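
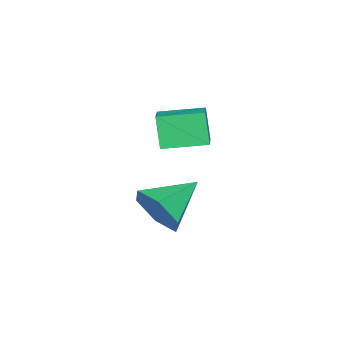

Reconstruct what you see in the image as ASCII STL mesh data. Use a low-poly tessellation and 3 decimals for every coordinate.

solid 
facet normal 0.887 -0.262 -0.380
outer loop
vertex -1.289 -2.221 -1.929
vertex -1.736 -2.583 -2.723
vertex -1.451 -1.645 -2.705
endloop
endfacet
facet normal -0.011 0.802 0.597
outer loop
vertex -1.289 -2.221 -1.929
vertex -1.451 -1.645 -2.705
vertex -3.244 -2.137 -2.077
endloop
endfacet
facet normal 0.887 -0.262 -0.380
outer loop
vertex -1.451 -1.645 -2.705
vertex -1.736 -2.583 -2.723
vertex -1.898 -2.007 -3.499
endloop
endfacet
facet normal -0.332 0.915 -0.230
outer loop
vertex -1.451 -1.645 -2.705
vertex -1.898 -2.007 -3.499
vertex -3.244 -2.137 -2.077
endloop
endfacet
facet normal 0.887 -0.263 -0.380
outer loop
vertex -1.898 -2.007 -3.499
vertex -1.736 -2.583 -2.723
vertex -2.183 -2.945 -3.516
endloop
endfacet
facet normal -0.717 0.230 -0.658
outer loop
vertex -1.898 -2.007 -3.499
vertex -2.183 -2.945 -3.516
vertex -3.244 -2.137 -2.077
endloop
endfacet
facet normal 0.887 -0.263 -0.380
outer loop
vertex -2.183 -2.945 -3.516
vertex -1.736 -2.583 -2.723
vertex -2.021 -3.521 -2.74
endloop
endfacet
facet normal -0.782 -0.567 -0.258
outer loop
vertex -2.183 -2.945 -3.516
vertex -2.021 -3.521 -2.74
vertex -3.244 -2.137 -2.077
endloop
endfacet
facet normal 0.887 -0.263 -0.380
outer loop
vertex -2.021 -3.521 -2.74
vertex -1.736 -2.583 -2.723
vertex -1.574 -3.159 -1.946
endloop
endfacet
facet normal -0.461 -0.680 0.570
outer loop
vertex -2.021 -3.521 -2.74
vertex -1.574 -3.159 -1.946
vertex -3.244 -2.137 -2.077
endloop
endfacet
facet normal 0.887 -0.263 -0.380
outer loop
vertex -1.574 -3.159 -1.946
vertex -1.736 -2.583 -2.723
vertex -1.289 -2.221 -1.929
endloop
endfacet
facet normal -0.075 0.005 0.997
outer loop
vertex -1.574 -3.159 -1.946
vertex -1.289 -2.221 -1.929
vertex -3.244 -2.137 -2.077
endloop
endfacet
facet normal -0.563 0.818 0.118
outer loop
vertex -3.504 -2.039 1.045
vertex -2.652 -1.506 1.413
vertex -3.238 -1.696 -0.064
endloop
endfacet
facet normal -0.796 -0.498 -0.345
outer loop
vertex -2.428 -2.874 -0.233
vertex -3.504 -2.039 1.045
vertex -3.238 -1.696 -0.064
endloop
endfacet
facet normal -0.563 0.818 0.118
outer loop
vertex -3.238 -1.696 -0.064
vertex -2.652 -1.506 1.413
vertex -2.387 -1.163 0.305
endloop
endfacet
facet normal 0.224 0.287 -0.931
outer loop
vertex -2.387 -1.163 0.305
vertex -2.428 -2.874 -0.233
vertex -3.238 -1.696 -0.064
endloop
endfacet
facet normal -0.223 -0.287 0.932
outer loop
vertex -3.504 -2.039 1.045
vertex -1.842 -2.684 1.244
vertex -2.652 -1.506 1.413
endloop
endfacet
facet normal -0.796 -0.498 -0.345
outer loop
vertex -2.693 -3.217 0.875
vertex -3.504 -2.039 1.045
vertex -2.428 -2.874 -0.233
endloop
endfacet
facet normal -0.223 -0.288 0.931
outer loop
vertex -2.693 -3.217 0.875
vertex -1.842 -2.684 1.244
vertex -3.504 -2.039 1.045
endloop
endfacet
facet normal 0.796 0.498 0.344
outer loop
vertex -2.652 -1.506 1.413
vertex -1.842 -2.684 1.244
vertex -2.387 -1.163 0.305
endloop
endfacet
facet normal 0.222 0.288 -0.932
outer loop
vertex -1.576 -2.341 0.135
vertex -2.428 -2.874 -0.233
vertex -2.387 -1.163 0.305
endloop
endfacet
facet normal 0.796 0.498 0.345
outer loop
vertex -2.387 -1.163 0.305
vertex -1.842 -2.684 1.244
vertex -1.576 -2.341 0.135
endloop
endfacet
facet normal 0.563 -0.818 -0.119
outer loop
vertex -1.576 -2.341 0.135
vertex -2.693 -3.217 0.875
vertex -2.428 -2.874 -0.233
endloop
endfacet
facet normal 0.563 -0.818 -0.118
outer loop
vertex -1.842 -2.684 1.244
vertex -2.693 -3.217 0.875
vertex -1.576 -2.341 0.135
endloop
endfacet

endsolid


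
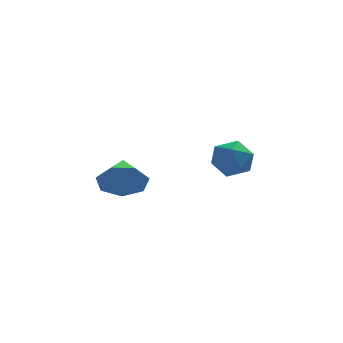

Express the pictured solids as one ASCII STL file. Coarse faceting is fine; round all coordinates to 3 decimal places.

solid 
facet normal -0.088 -0.931 -0.355
outer loop
vertex -1.437 -0.967 3.072
vertex -1.825 -0.646 2.326
vertex -0.951 -0.79 2.486
endloop
endfacet
facet normal 0.702 0.263 0.662
outer loop
vertex -1.437 -0.967 3.072
vertex -0.951 -0.79 2.486
vertex -1.715 0.526 2.774
endloop
endfacet
facet normal -0.088 -0.931 -0.355
outer loop
vertex -0.951 -0.79 2.486
vertex -1.825 -0.646 2.326
vertex -1.125 -0.504 1.78
endloop
endfacet
facet normal 0.864 0.504 -0.009
outer loop
vertex -0.951 -0.79 2.486
vertex -1.125 -0.504 1.78
vertex -1.715 0.526 2.774
endloop
endfacet
facet normal -0.087 -0.931 -0.354
outer loop
vertex -1.125 -0.504 1.78
vertex -1.825 -0.646 2.326
vertex -1.825 -0.326 1.485
endloop
endfacet
facet normal 0.411 0.744 -0.527
outer loop
vertex -1.125 -0.504 1.78
vertex -1.825 -0.326 1.485
vertex -1.715 0.526 2.774
endloop
endfacet
facet normal -0.088 -0.931 -0.354
outer loop
vertex -1.825 -0.326 1.485
vertex -1.825 -0.646 2.326
vertex -2.526 -0.389 1.824
endloop
endfacet
facet normal -0.316 0.804 -0.504
outer loop
vertex -1.825 -0.326 1.485
vertex -2.526 -0.389 1.824
vertex -1.715 0.526 2.774
endloop
endfacet
facet normal -0.088 -0.931 -0.354
outer loop
vertex -2.526 -0.389 1.824
vertex -1.825 -0.646 2.326
vertex -2.7 -0.645 2.541
endloop
endfacet
facet normal -0.769 0.638 0.041
outer loop
vertex -2.526 -0.389 1.824
vertex -2.7 -0.645 2.541
vertex -1.715 0.526 2.774
endloop
endfacet
facet normal -0.088 -0.931 -0.355
outer loop
vertex -2.7 -0.645 2.541
vertex -1.825 -0.646 2.326
vertex -2.215 -0.903 3.096
endloop
endfacet
facet normal -0.607 0.371 0.703
outer loop
vertex -2.7 -0.645 2.541
vertex -2.215 -0.903 3.096
vertex -1.715 0.526 2.774
endloop
endfacet
facet normal -0.088 -0.931 -0.355
outer loop
vertex -2.215 -0.903 3.096
vertex -1.825 -0.646 2.326
vertex -1.437 -0.967 3.072
endloop
endfacet
facet normal 0.047 0.204 0.978
outer loop
vertex -2.215 -0.903 3.096
vertex -1.437 -0.967 3.072
vertex -1.715 0.526 2.774
endloop
endfacet
facet normal -0.213 0.017 0.977
outer loop
vertex 1.702 3.165 2.101
vertex 2.231 2.483 2.228
vertex 2.546 3.295 2.283
endloop
endfacet
facet normal -0.254 0.671 0.697
outer loop
vertex 1.702 3.165 2.101
vertex 2.546 3.295 2.283
vertex 2.151 3.779 1.673
endloop
endfacet
facet normal -0.735 0.656 0.169
outer loop
vertex 1.702 3.165 2.101
vertex 2.151 3.779 1.673
vertex 1.593 3.265 1.241
endloop
endfacet
facet normal -0.992 -0.007 0.125
outer loop
vertex 1.702 3.165 2.101
vertex 1.593 3.265 1.241
vertex 1.642 2.464 1.585
endloop
endfacet
facet normal -0.669 -0.403 0.625
outer loop
vertex 1.702 3.165 2.101
vertex 1.642 2.464 1.585
vertex 2.231 2.483 2.228
endloop
endfacet
facet normal 0.381 0.828 0.410
outer loop
vertex 2.151 3.779 1.673
vertex 2.546 3.295 2.283
vertex 2.958 3.476 1.535
endloop
endfacet
facet normal 0.446 -0.232 0.864
outer loop
vertex 2.546 3.295 2.283
vertex 2.231 2.483 2.228
vertex 3.007 2.675 1.879
endloop
endfacet
facet normal -0.292 -0.910 0.294
outer loop
vertex 2.231 2.483 2.228
vertex 1.642 2.464 1.585
vertex 2.449 2.161 1.447
endloop
endfacet
facet normal -0.814 -0.270 -0.514
outer loop
vertex 1.642 2.464 1.585
vertex 1.593 3.265 1.241
vertex 2.054 2.645 0.837
endloop
endfacet
facet normal -0.398 0.804 -0.442
outer loop
vertex 1.593 3.265 1.241
vertex 2.151 3.779 1.673
vertex 2.369 3.457 0.892
endloop
endfacet
facet normal 0.992 0.007 -0.125
outer loop
vertex 2.898 2.775 1.019
vertex 2.958 3.476 1.535
vertex 3.007 2.675 1.879
endloop
endfacet
facet normal 0.735 -0.656 -0.169
outer loop
vertex 2.898 2.775 1.019
vertex 3.007 2.675 1.879
vertex 2.449 2.161 1.447
endloop
endfacet
facet normal 0.254 -0.671 -0.697
outer loop
vertex 2.898 2.775 1.019
vertex 2.449 2.161 1.447
vertex 2.054 2.645 0.837
endloop
endfacet
facet normal 0.213 -0.017 -0.977
outer loop
vertex 2.898 2.775 1.019
vertex 2.054 2.645 0.837
vertex 2.369 3.457 0.892
endloop
endfacet
facet normal 0.669 0.403 -0.625
outer loop
vertex 2.898 2.775 1.019
vertex 2.369 3.457 0.892
vertex 2.958 3.476 1.535
endloop
endfacet
facet normal 0.814 0.270 0.514
outer loop
vertex 3.007 2.675 1.879
vertex 2.958 3.476 1.535
vertex 2.546 3.295 2.283
endloop
endfacet
facet normal 0.398 -0.804 0.442
outer loop
vertex 2.449 2.161 1.447
vertex 3.007 2.675 1.879
vertex 2.231 2.483 2.228
endloop
endfacet
facet normal -0.381 -0.828 -0.410
outer loop
vertex 2.054 2.645 0.837
vertex 2.449 2.161 1.447
vertex 1.642 2.464 1.585
endloop
endfacet
facet normal -0.446 0.232 -0.864
outer loop
vertex 2.369 3.457 0.892
vertex 2.054 2.645 0.837
vertex 1.593 3.265 1.241
endloop
endfacet
facet normal 0.292 0.910 -0.294
outer loop
vertex 2.958 3.476 1.535
vertex 2.369 3.457 0.892
vertex 2.151 3.779 1.673
endloop
endfacet

endsolid


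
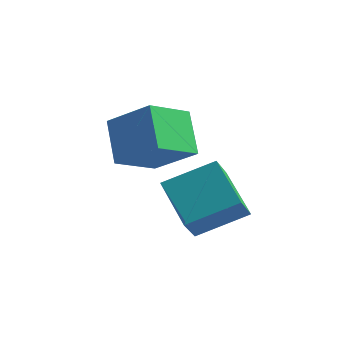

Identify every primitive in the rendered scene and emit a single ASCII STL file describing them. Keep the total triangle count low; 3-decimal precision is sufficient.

solid 
facet normal -0.489 0.545 0.681
outer loop
vertex 0.535 0.408 3.802
vertex 1.149 2.102 2.887
vertex -1.198 0.377 2.581
endloop
endfacet
facet normal -0.304 -0.838 0.453
outer loop
vertex -0.229 -0.702 1.233
vertex 0.535 0.408 3.802
vertex -1.198 0.377 2.581
endloop
endfacet
facet normal -0.489 0.545 0.681
outer loop
vertex -1.198 0.377 2.581
vertex 1.149 2.102 2.887
vertex -0.584 2.071 1.667
endloop
endfacet
facet normal -0.817 -0.014 -0.576
outer loop
vertex -0.584 2.071 1.667
vertex -0.229 -0.702 1.233
vertex -1.198 0.377 2.581
endloop
endfacet
facet normal 0.817 0.015 0.576
outer loop
vertex 0.535 0.408 3.802
vertex 2.118 1.023 1.539
vertex 1.149 2.102 2.887
endloop
endfacet
facet normal -0.304 -0.838 0.453
outer loop
vertex 1.504 -0.671 2.453
vertex 0.535 0.408 3.802
vertex -0.229 -0.702 1.233
endloop
endfacet
facet normal 0.818 0.014 0.576
outer loop
vertex 1.504 -0.671 2.453
vertex 2.118 1.023 1.539
vertex 0.535 0.408 3.802
endloop
endfacet
facet normal 0.304 0.838 -0.453
outer loop
vertex 1.149 2.102 2.887
vertex 2.118 1.023 1.539
vertex -0.584 2.071 1.667
endloop
endfacet
facet normal -0.818 -0.015 -0.576
outer loop
vertex 0.385 0.992 0.318
vertex -0.229 -0.702 1.233
vertex -0.584 2.071 1.667
endloop
endfacet
facet normal 0.304 0.838 -0.452
outer loop
vertex -0.584 2.071 1.667
vertex 2.118 1.023 1.539
vertex 0.385 0.992 0.318
endloop
endfacet
facet normal 0.489 -0.545 -0.681
outer loop
vertex 0.385 0.992 0.318
vertex 1.504 -0.671 2.453
vertex -0.229 -0.702 1.233
endloop
endfacet
facet normal 0.489 -0.545 -0.681
outer loop
vertex 2.118 1.023 1.539
vertex 1.504 -0.671 2.453
vertex 0.385 0.992 0.318
endloop
endfacet
facet normal -0.697 -0.579 -0.423
outer loop
vertex 3.097 -1.669 -0.373
vertex 1.569 -0.639 0.735
vertex 2.952 -0.666 -1.505
endloop
endfacet
facet normal 0.711 -0.479 -0.515
outer loop
vertex 4.451 0.579 -0.595
vertex 3.097 -1.669 -0.373
vertex 2.952 -0.666 -1.505
endloop
endfacet
facet normal -0.697 -0.579 -0.423
outer loop
vertex 2.952 -0.666 -1.505
vertex 1.569 -0.639 0.735
vertex 1.424 0.364 -0.397
endloop
endfacet
facet normal -0.096 0.660 -0.745
outer loop
vertex 1.424 0.364 -0.397
vertex 4.451 0.579 -0.595
vertex 2.952 -0.666 -1.505
endloop
endfacet
facet normal 0.096 -0.660 0.745
outer loop
vertex 3.097 -1.669 -0.373
vertex 3.068 0.606 1.645
vertex 1.569 -0.639 0.735
endloop
endfacet
facet normal 0.711 -0.479 -0.515
outer loop
vertex 4.596 -0.424 0.537
vertex 3.097 -1.669 -0.373
vertex 4.451 0.579 -0.595
endloop
endfacet
facet normal 0.096 -0.660 0.745
outer loop
vertex 4.596 -0.424 0.537
vertex 3.068 0.606 1.645
vertex 3.097 -1.669 -0.373
endloop
endfacet
facet normal -0.711 0.479 0.515
outer loop
vertex 1.569 -0.639 0.735
vertex 3.068 0.606 1.645
vertex 1.424 0.364 -0.397
endloop
endfacet
facet normal -0.096 0.660 -0.745
outer loop
vertex 2.923 1.609 0.513
vertex 4.451 0.579 -0.595
vertex 1.424 0.364 -0.397
endloop
endfacet
facet normal -0.711 0.479 0.515
outer loop
vertex 1.424 0.364 -0.397
vertex 3.068 0.606 1.645
vertex 2.923 1.609 0.513
endloop
endfacet
facet normal 0.697 0.579 0.423
outer loop
vertex 2.923 1.609 0.513
vertex 4.596 -0.424 0.537
vertex 4.451 0.579 -0.595
endloop
endfacet
facet normal 0.697 0.579 0.423
outer loop
vertex 3.068 0.606 1.645
vertex 4.596 -0.424 0.537
vertex 2.923 1.609 0.513
endloop
endfacet

endsolid


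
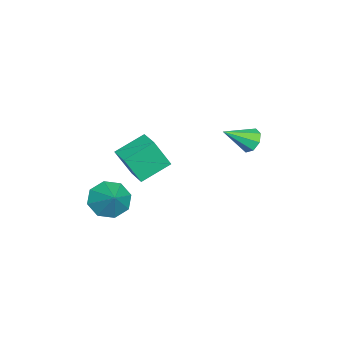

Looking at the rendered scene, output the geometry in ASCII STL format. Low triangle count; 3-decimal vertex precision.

solid 
facet normal -0.683 -0.379 -0.625
outer loop
vertex 2.944 -4.663 -4.258
vertex 2.419 -3.827 -4.191
vertex 3.142 -4.153 -4.783
endloop
endfacet
facet normal 0.944 -0.327 0.038
outer loop
vertex 2.944 -4.663 -4.258
vertex 3.142 -4.153 -4.783
vertex 3.381 -3.293 -3.309
endloop
endfacet
facet normal -0.683 -0.377 -0.626
outer loop
vertex 3.142 -4.153 -4.783
vertex 2.419 -3.827 -4.191
vertex 2.917 -3.452 -4.96
endloop
endfacet
facet normal 0.932 0.227 -0.284
outer loop
vertex 3.142 -4.153 -4.783
vertex 2.917 -3.452 -4.96
vertex 3.381 -3.293 -3.309
endloop
endfacet
facet normal -0.682 -0.378 -0.626
outer loop
vertex 2.917 -3.452 -4.96
vertex 2.419 -3.827 -4.191
vertex 2.4 -2.97 -4.688
endloop
endfacet
facet normal 0.591 0.770 -0.240
outer loop
vertex 2.917 -3.452 -4.96
vertex 2.4 -2.97 -4.688
vertex 3.381 -3.293 -3.309
endloop
endfacet
facet normal -0.682 -0.378 -0.626
outer loop
vertex 2.4 -2.97 -4.688
vertex 2.419 -3.827 -4.191
vertex 1.894 -2.99 -4.124
endloop
endfacet
facet normal 0.121 0.982 0.144
outer loop
vertex 2.4 -2.97 -4.688
vertex 1.894 -2.99 -4.124
vertex 3.381 -3.293 -3.309
endloop
endfacet
facet normal -0.682 -0.378 -0.626
outer loop
vertex 1.894 -2.99 -4.124
vertex 2.419 -3.827 -4.191
vertex 1.695 -3.5 -3.599
endloop
endfacet
facet normal -0.201 0.740 0.642
outer loop
vertex 1.894 -2.99 -4.124
vertex 1.695 -3.5 -3.599
vertex 3.381 -3.293 -3.309
endloop
endfacet
facet normal -0.682 -0.378 -0.626
outer loop
vertex 1.695 -3.5 -3.599
vertex 2.419 -3.827 -4.191
vertex 1.921 -4.201 -3.422
endloop
endfacet
facet normal -0.188 0.183 0.965
outer loop
vertex 1.695 -3.5 -3.599
vertex 1.921 -4.201 -3.422
vertex 3.381 -3.293 -3.309
endloop
endfacet
facet normal -0.683 -0.378 -0.626
outer loop
vertex 1.921 -4.201 -3.422
vertex 2.419 -3.827 -4.191
vertex 2.438 -4.683 -3.695
endloop
endfacet
facet normal 0.152 -0.359 0.921
outer loop
vertex 1.921 -4.201 -3.422
vertex 2.438 -4.683 -3.695
vertex 3.381 -3.293 -3.309
endloop
endfacet
facet normal -0.682 -0.378 -0.626
outer loop
vertex 2.438 -4.683 -3.695
vertex 2.419 -3.827 -4.191
vertex 2.944 -4.663 -4.258
endloop
endfacet
facet normal 0.621 -0.570 0.538
outer loop
vertex 2.438 -4.683 -3.695
vertex 2.944 -4.663 -4.258
vertex 3.381 -3.293 -3.309
endloop
endfacet
facet normal -0.787 -0.601 -0.143
outer loop
vertex 0.819 -4.025 -2.227
vertex -0.141 -2.932 -1.538
vertex 0.556 -3.329 -3.7
endloop
endfacet
facet normal 0.597 -0.679 -0.427
outer loop
vertex 1.421 -2.668 -3.542
vertex 0.819 -4.025 -2.227
vertex 0.556 -3.329 -3.7
endloop
endfacet
facet normal -0.787 -0.600 -0.143
outer loop
vertex 0.556 -3.329 -3.7
vertex -0.141 -2.932 -1.538
vertex -0.404 -2.235 -3.011
endloop
endfacet
facet normal -0.160 0.422 -0.892
outer loop
vertex -0.404 -2.235 -3.011
vertex 1.421 -2.668 -3.542
vertex 0.556 -3.329 -3.7
endloop
endfacet
facet normal 0.160 -0.422 0.892
outer loop
vertex 0.819 -4.025 -2.227
vertex 0.724 -2.271 -1.38
vertex -0.141 -2.932 -1.538
endloop
endfacet
facet normal 0.596 -0.679 -0.428
outer loop
vertex 1.684 -3.365 -2.069
vertex 0.819 -4.025 -2.227
vertex 1.421 -2.668 -3.542
endloop
endfacet
facet normal 0.159 -0.422 0.892
outer loop
vertex 1.684 -3.365 -2.069
vertex 0.724 -2.271 -1.38
vertex 0.819 -4.025 -2.227
endloop
endfacet
facet normal -0.597 0.679 0.428
outer loop
vertex -0.141 -2.932 -1.538
vertex 0.724 -2.271 -1.38
vertex -0.404 -2.235 -3.011
endloop
endfacet
facet normal -0.159 0.422 -0.892
outer loop
vertex 0.461 -1.575 -2.853
vertex 1.421 -2.668 -3.542
vertex -0.404 -2.235 -3.011
endloop
endfacet
facet normal -0.596 0.679 0.427
outer loop
vertex -0.404 -2.235 -3.011
vertex 0.724 -2.271 -1.38
vertex 0.461 -1.575 -2.853
endloop
endfacet
facet normal 0.787 0.600 0.144
outer loop
vertex 0.461 -1.575 -2.853
vertex 1.684 -3.365 -2.069
vertex 1.421 -2.668 -3.542
endloop
endfacet
facet normal 0.787 0.600 0.143
outer loop
vertex 0.724 -2.271 -1.38
vertex 1.684 -3.365 -2.069
vertex 0.461 -1.575 -2.853
endloop
endfacet
facet normal -0.463 0.693 -0.554
outer loop
vertex 1.379 1.896 -0.893
vertex 0.966 2.019 -0.394
vertex 1.551 2.257 -0.585
endloop
endfacet
facet normal 0.932 -0.169 -0.322
outer loop
vertex 1.379 1.896 -0.893
vertex 1.551 2.257 -0.585
vertex 1.674 0.961 0.454
endloop
endfacet
facet normal -0.463 0.691 -0.555
outer loop
vertex 1.551 2.257 -0.585
vertex 0.966 2.019 -0.394
vertex 1.38 2.48 -0.165
endloop
endfacet
facet normal 0.933 0.276 0.233
outer loop
vertex 1.551 2.257 -0.585
vertex 1.38 2.48 -0.165
vertex 1.674 0.961 0.454
endloop
endfacet
facet normal -0.463 0.691 -0.554
outer loop
vertex 1.38 2.48 -0.165
vertex 0.966 2.019 -0.394
vertex 0.966 2.432 0.121
endloop
endfacet
facet normal 0.486 0.409 0.772
outer loop
vertex 1.38 2.48 -0.165
vertex 0.966 2.432 0.121
vertex 1.674 0.961 0.454
endloop
endfacet
facet normal -0.463 0.691 -0.555
outer loop
vertex 0.966 2.432 0.121
vertex 0.966 2.019 -0.394
vertex 0.552 2.142 0.105
endloop
endfacet
facet normal -0.144 0.152 0.978
outer loop
vertex 0.966 2.432 0.121
vertex 0.552 2.142 0.105
vertex 1.674 0.961 0.454
endloop
endfacet
facet normal -0.463 0.692 -0.554
outer loop
vertex 0.552 2.142 0.105
vertex 0.966 2.019 -0.394
vertex 0.381 1.781 -0.203
endloop
endfacet
facet normal -0.590 -0.344 0.731
outer loop
vertex 0.552 2.142 0.105
vertex 0.381 1.781 -0.203
vertex 1.674 0.961 0.454
endloop
endfacet
facet normal -0.463 0.692 -0.554
outer loop
vertex 0.381 1.781 -0.203
vertex 0.966 2.019 -0.394
vertex 0.552 1.559 -0.623
endloop
endfacet
facet normal -0.590 -0.788 0.177
outer loop
vertex 0.381 1.781 -0.203
vertex 0.552 1.559 -0.623
vertex 1.674 0.961 0.454
endloop
endfacet
facet normal -0.462 0.692 -0.555
outer loop
vertex 0.552 1.559 -0.623
vertex 0.966 2.019 -0.394
vertex 0.966 1.606 -0.909
endloop
endfacet
facet normal -0.145 -0.921 -0.361
outer loop
vertex 0.552 1.559 -0.623
vertex 0.966 1.606 -0.909
vertex 1.674 0.961 0.454
endloop
endfacet
facet normal -0.464 0.691 -0.554
outer loop
vertex 0.966 1.606 -0.909
vertex 0.966 2.019 -0.394
vertex 1.379 1.896 -0.893
endloop
endfacet
facet normal 0.488 -0.663 -0.567
outer loop
vertex 0.966 1.606 -0.909
vertex 1.379 1.896 -0.893
vertex 1.674 0.961 0.454
endloop
endfacet

endsolid


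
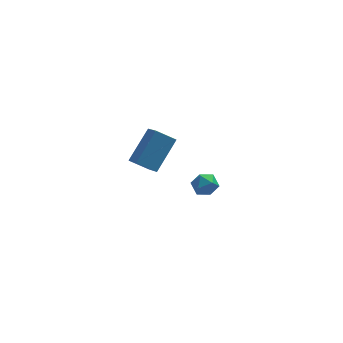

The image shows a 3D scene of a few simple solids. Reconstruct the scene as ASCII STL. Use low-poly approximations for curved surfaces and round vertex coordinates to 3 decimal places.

solid 
facet normal -0.666 0.741 -0.081
outer loop
vertex -0.957 2.018 -3.631
vertex -1.301 1.761 -3.154
vertex -0.841 2.189 -3.024
endloop
endfacet
facet normal -0.014 0.963 -0.269
outer loop
vertex -0.957 2.018 -3.631
vertex -0.841 2.189 -3.024
vertex -0.353 2.084 -3.426
endloop
endfacet
facet normal 0.213 0.552 -0.806
outer loop
vertex -0.957 2.018 -3.631
vertex -0.353 2.084 -3.426
vertex -0.511 1.591 -3.805
endloop
endfacet
facet normal -0.299 0.076 -0.951
outer loop
vertex -0.957 2.018 -3.631
vertex -0.511 1.591 -3.805
vertex -1.097 1.392 -3.637
endloop
endfacet
facet normal -0.842 0.193 -0.503
outer loop
vertex -0.957 2.018 -3.631
vertex -1.097 1.392 -3.637
vertex -1.301 1.761 -3.154
endloop
endfacet
facet normal 0.422 0.860 0.287
outer loop
vertex -0.353 2.084 -3.426
vertex -0.841 2.189 -3.024
vertex -0.323 1.868 -2.823
endloop
endfacet
facet normal -0.633 0.501 0.590
outer loop
vertex -0.841 2.189 -3.024
vertex -1.301 1.761 -3.154
vertex -0.909 1.669 -2.655
endloop
endfacet
facet normal -0.918 -0.386 -0.093
outer loop
vertex -1.301 1.761 -3.154
vertex -1.097 1.392 -3.637
vertex -1.067 1.176 -3.034
endloop
endfacet
facet normal -0.039 -0.575 -0.817
outer loop
vertex -1.097 1.392 -3.637
vertex -0.511 1.591 -3.805
vertex -0.579 1.071 -3.436
endloop
endfacet
facet normal 0.788 0.196 -0.583
outer loop
vertex -0.511 1.591 -3.805
vertex -0.353 2.084 -3.426
vertex -0.119 1.499 -3.306
endloop
endfacet
facet normal 0.299 -0.076 0.951
outer loop
vertex -0.463 1.242 -2.829
vertex -0.323 1.868 -2.823
vertex -0.909 1.669 -2.655
endloop
endfacet
facet normal -0.213 -0.552 0.806
outer loop
vertex -0.463 1.242 -2.829
vertex -0.909 1.669 -2.655
vertex -1.067 1.176 -3.034
endloop
endfacet
facet normal 0.014 -0.963 0.269
outer loop
vertex -0.463 1.242 -2.829
vertex -1.067 1.176 -3.034
vertex -0.579 1.071 -3.436
endloop
endfacet
facet normal 0.666 -0.741 0.081
outer loop
vertex -0.463 1.242 -2.829
vertex -0.579 1.071 -3.436
vertex -0.119 1.499 -3.306
endloop
endfacet
facet normal 0.842 -0.193 0.503
outer loop
vertex -0.463 1.242 -2.829
vertex -0.119 1.499 -3.306
vertex -0.323 1.868 -2.823
endloop
endfacet
facet normal 0.039 0.575 0.817
outer loop
vertex -0.909 1.669 -2.655
vertex -0.323 1.868 -2.823
vertex -0.841 2.189 -3.024
endloop
endfacet
facet normal -0.788 -0.196 0.583
outer loop
vertex -1.067 1.176 -3.034
vertex -0.909 1.669 -2.655
vertex -1.301 1.761 -3.154
endloop
endfacet
facet normal -0.422 -0.860 -0.287
outer loop
vertex -0.579 1.071 -3.436
vertex -1.067 1.176 -3.034
vertex -1.097 1.392 -3.637
endloop
endfacet
facet normal 0.633 -0.501 -0.590
outer loop
vertex -0.119 1.499 -3.306
vertex -0.579 1.071 -3.436
vertex -0.511 1.591 -3.805
endloop
endfacet
facet normal 0.918 0.386 0.093
outer loop
vertex -0.323 1.868 -2.823
vertex -0.119 1.499 -3.306
vertex -0.353 2.084 -3.426
endloop
endfacet
facet normal -0.540 -0.538 -0.647
outer loop
vertex -4.102 -2.153 1.883
vertex -4.295 -1.349 1.375
vertex -3.317 -2.301 1.351
endloop
endfacet
facet normal 0.199 -0.829 0.524
outer loop
vertex -2.405 -1.391 2.445
vertex -4.102 -2.153 1.883
vertex -3.317 -2.301 1.351
endloop
endfacet
facet normal -0.540 -0.538 -0.647
outer loop
vertex -3.317 -2.301 1.351
vertex -4.295 -1.349 1.375
vertex -3.51 -1.497 0.843
endloop
endfacet
facet normal 0.818 -0.154 -0.554
outer loop
vertex -3.51 -1.497 0.843
vertex -2.405 -1.391 2.445
vertex -3.317 -2.301 1.351
endloop
endfacet
facet normal -0.818 0.154 0.554
outer loop
vertex -4.102 -2.153 1.883
vertex -3.383 -0.439 2.469
vertex -4.295 -1.349 1.375
endloop
endfacet
facet normal 0.199 -0.829 0.524
outer loop
vertex -3.19 -1.243 2.977
vertex -4.102 -2.153 1.883
vertex -2.405 -1.391 2.445
endloop
endfacet
facet normal -0.818 0.154 0.554
outer loop
vertex -3.19 -1.243 2.977
vertex -3.383 -0.439 2.469
vertex -4.102 -2.153 1.883
endloop
endfacet
facet normal -0.199 0.829 -0.524
outer loop
vertex -4.295 -1.349 1.375
vertex -3.383 -0.439 2.469
vertex -3.51 -1.497 0.843
endloop
endfacet
facet normal 0.818 -0.154 -0.554
outer loop
vertex -2.598 -0.587 1.937
vertex -2.405 -1.391 2.445
vertex -3.51 -1.497 0.843
endloop
endfacet
facet normal -0.199 0.829 -0.524
outer loop
vertex -3.51 -1.497 0.843
vertex -3.383 -0.439 2.469
vertex -2.598 -0.587 1.937
endloop
endfacet
facet normal 0.540 0.538 0.647
outer loop
vertex -2.598 -0.587 1.937
vertex -3.19 -1.243 2.977
vertex -2.405 -1.391 2.445
endloop
endfacet
facet normal 0.540 0.538 0.647
outer loop
vertex -3.383 -0.439 2.469
vertex -3.19 -1.243 2.977
vertex -2.598 -0.587 1.937
endloop
endfacet

endsolid


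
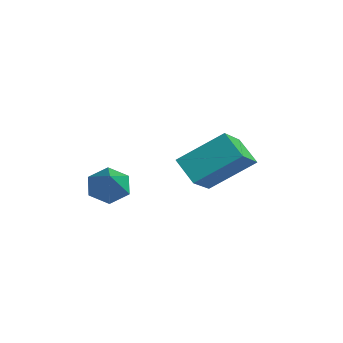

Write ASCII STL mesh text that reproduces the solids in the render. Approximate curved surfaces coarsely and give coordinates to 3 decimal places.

solid 
facet normal -0.809 -0.107 0.578
outer loop
vertex -1.977 -1.22 0.924
vertex -1.292 0.349 2.175
vertex -2.787 -0.124 -0.007
endloop
endfacet
facet normal -0.323 -0.740 -0.590
outer loop
vertex -1.768 0.011 -0.735
vertex -1.977 -1.22 0.924
vertex -2.787 -0.124 -0.007
endloop
endfacet
facet normal -0.809 -0.107 0.578
outer loop
vertex -2.787 -0.124 -0.007
vertex -1.292 0.349 2.175
vertex -2.102 1.444 1.244
endloop
endfacet
facet normal -0.491 0.664 -0.564
outer loop
vertex -2.102 1.444 1.244
vertex -1.768 0.011 -0.735
vertex -2.787 -0.124 -0.007
endloop
endfacet
facet normal 0.491 -0.664 0.564
outer loop
vertex -1.977 -1.22 0.924
vertex -0.273 0.484 1.447
vertex -1.292 0.349 2.175
endloop
endfacet
facet normal -0.323 -0.740 -0.590
outer loop
vertex -0.958 -1.084 0.196
vertex -1.977 -1.22 0.924
vertex -1.768 0.011 -0.735
endloop
endfacet
facet normal 0.491 -0.664 0.564
outer loop
vertex -0.958 -1.084 0.196
vertex -0.273 0.484 1.447
vertex -1.977 -1.22 0.924
endloop
endfacet
facet normal 0.323 0.740 0.590
outer loop
vertex -1.292 0.349 2.175
vertex -0.273 0.484 1.447
vertex -2.102 1.444 1.244
endloop
endfacet
facet normal -0.491 0.664 -0.564
outer loop
vertex -1.083 1.58 0.516
vertex -1.768 0.011 -0.735
vertex -2.102 1.444 1.244
endloop
endfacet
facet normal 0.323 0.740 0.590
outer loop
vertex -2.102 1.444 1.244
vertex -0.273 0.484 1.447
vertex -1.083 1.58 0.516
endloop
endfacet
facet normal 0.809 0.107 -0.578
outer loop
vertex -1.083 1.58 0.516
vertex -0.958 -1.084 0.196
vertex -1.768 0.011 -0.735
endloop
endfacet
facet normal 0.809 0.107 -0.578
outer loop
vertex -0.273 0.484 1.447
vertex -0.958 -1.084 0.196
vertex -1.083 1.58 0.516
endloop
endfacet
facet normal -0.705 0.333 -0.626
outer loop
vertex -2.179 -3.73 -0.719
vertex -2.645 -3.514 -0.08
vertex -2.11 -2.979 -0.398
endloop
endfacet
facet normal 0.890 0.107 -0.443
outer loop
vertex -2.179 -3.73 -0.719
vertex -2.11 -2.979 -0.398
vertex -1.135 -4.226 1.26
endloop
endfacet
facet normal -0.705 0.333 -0.626
outer loop
vertex -2.11 -2.979 -0.398
vertex -2.645 -3.514 -0.08
vertex -2.576 -2.763 0.242
endloop
endfacet
facet normal 0.625 0.755 0.200
outer loop
vertex -2.11 -2.979 -0.398
vertex -2.576 -2.763 0.242
vertex -1.135 -4.226 1.26
endloop
endfacet
facet normal -0.705 0.333 -0.626
outer loop
vertex -2.576 -2.763 0.242
vertex -2.645 -3.514 -0.08
vertex -3.111 -3.298 0.559
endloop
endfacet
facet normal -0.044 0.541 0.840
outer loop
vertex -2.576 -2.763 0.242
vertex -3.111 -3.298 0.559
vertex -1.135 -4.226 1.26
endloop
endfacet
facet normal -0.705 0.332 -0.626
outer loop
vertex -3.111 -3.298 0.559
vertex -2.645 -3.514 -0.08
vertex -3.179 -4.05 0.237
endloop
endfacet
facet normal -0.446 -0.318 0.837
outer loop
vertex -3.111 -3.298 0.559
vertex -3.179 -4.05 0.237
vertex -1.135 -4.226 1.26
endloop
endfacet
facet normal -0.705 0.332 -0.626
outer loop
vertex -3.179 -4.05 0.237
vertex -2.645 -3.514 -0.08
vertex -2.713 -4.265 -0.402
endloop
endfacet
facet normal -0.180 -0.965 0.193
outer loop
vertex -3.179 -4.05 0.237
vertex -2.713 -4.265 -0.402
vertex -1.135 -4.226 1.26
endloop
endfacet
facet normal -0.705 0.332 -0.626
outer loop
vertex -2.713 -4.265 -0.402
vertex -2.645 -3.514 -0.08
vertex -2.179 -3.73 -0.719
endloop
endfacet
facet normal 0.488 -0.751 -0.445
outer loop
vertex -2.713 -4.265 -0.402
vertex -2.179 -3.73 -0.719
vertex -1.135 -4.226 1.26
endloop
endfacet

endsolid


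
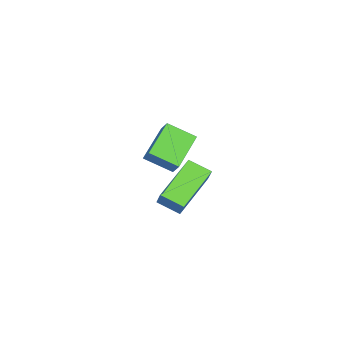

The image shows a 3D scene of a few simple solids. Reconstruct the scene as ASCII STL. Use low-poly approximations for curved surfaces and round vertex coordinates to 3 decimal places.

solid 
facet normal -0.392 -0.368 -0.843
outer loop
vertex 4.26 -0.2 0.027
vertex 2.238 0.041 0.862
vertex 4.209 0.788 -0.381
endloop
endfacet
facet normal 0.919 -0.109 -0.380
outer loop
vertex 4.562 1.119 0.378
vertex 4.26 -0.2 0.027
vertex 4.209 0.788 -0.381
endloop
endfacet
facet normal -0.392 -0.368 -0.843
outer loop
vertex 4.209 0.788 -0.381
vertex 2.238 0.041 0.862
vertex 2.188 1.029 0.454
endloop
endfacet
facet normal -0.047 0.923 -0.381
outer loop
vertex 2.188 1.029 0.454
vertex 4.562 1.119 0.378
vertex 4.209 0.788 -0.381
endloop
endfacet
facet normal 0.047 -0.923 0.381
outer loop
vertex 4.26 -0.2 0.027
vertex 2.591 0.372 1.621
vertex 2.238 0.041 0.862
endloop
endfacet
facet normal 0.919 -0.110 -0.378
outer loop
vertex 4.612 0.131 0.786
vertex 4.26 -0.2 0.027
vertex 4.562 1.119 0.378
endloop
endfacet
facet normal 0.047 -0.923 0.381
outer loop
vertex 4.612 0.131 0.786
vertex 2.591 0.372 1.621
vertex 4.26 -0.2 0.027
endloop
endfacet
facet normal -0.919 0.110 0.379
outer loop
vertex 2.238 0.041 0.862
vertex 2.591 0.372 1.621
vertex 2.188 1.029 0.454
endloop
endfacet
facet normal -0.047 0.923 -0.381
outer loop
vertex 2.54 1.36 1.213
vertex 4.562 1.119 0.378
vertex 2.188 1.029 0.454
endloop
endfacet
facet normal -0.919 0.109 0.379
outer loop
vertex 2.188 1.029 0.454
vertex 2.591 0.372 1.621
vertex 2.54 1.36 1.213
endloop
endfacet
facet normal 0.392 0.368 0.843
outer loop
vertex 2.54 1.36 1.213
vertex 4.612 0.131 0.786
vertex 4.562 1.119 0.378
endloop
endfacet
facet normal 0.392 0.368 0.843
outer loop
vertex 2.591 0.372 1.621
vertex 4.612 0.131 0.786
vertex 2.54 1.36 1.213
endloop
endfacet
facet normal -0.911 -0.007 0.413
outer loop
vertex -1.559 -2.614 0.399
vertex -1.875 -1.381 -0.275
vertex -1.843 -3.033 -0.234
endloop
endfacet
facet normal 0.220 -0.856 0.468
outer loop
vertex -0.105 -3.019 -1.025
vertex -1.559 -2.614 0.399
vertex -1.843 -3.033 -0.234
endloop
endfacet
facet normal -0.910 -0.007 0.415
outer loop
vertex -1.843 -3.033 -0.234
vertex -1.875 -1.381 -0.275
vertex -2.16 -1.8 -0.908
endloop
endfacet
facet normal -0.351 -0.517 -0.781
outer loop
vertex -2.16 -1.8 -0.908
vertex -0.105 -3.019 -1.025
vertex -1.843 -3.033 -0.234
endloop
endfacet
facet normal 0.351 0.517 0.781
outer loop
vertex -1.559 -2.614 0.399
vertex -0.137 -1.367 -1.066
vertex -1.875 -1.381 -0.275
endloop
endfacet
facet normal 0.220 -0.856 0.468
outer loop
vertex 0.18 -2.6 -0.392
vertex -1.559 -2.614 0.399
vertex -0.105 -3.019 -1.025
endloop
endfacet
facet normal 0.351 0.517 0.781
outer loop
vertex 0.18 -2.6 -0.392
vertex -0.137 -1.367 -1.066
vertex -1.559 -2.614 0.399
endloop
endfacet
facet normal -0.220 0.856 -0.468
outer loop
vertex -1.875 -1.381 -0.275
vertex -0.137 -1.367 -1.066
vertex -2.16 -1.8 -0.908
endloop
endfacet
facet normal -0.351 -0.517 -0.781
outer loop
vertex -0.421 -1.786 -1.699
vertex -0.105 -3.019 -1.025
vertex -2.16 -1.8 -0.908
endloop
endfacet
facet normal -0.220 0.856 -0.468
outer loop
vertex -2.16 -1.8 -0.908
vertex -0.137 -1.367 -1.066
vertex -0.421 -1.786 -1.699
endloop
endfacet
facet normal 0.910 0.007 -0.414
outer loop
vertex -0.421 -1.786 -1.699
vertex 0.18 -2.6 -0.392
vertex -0.105 -3.019 -1.025
endloop
endfacet
facet normal 0.910 0.008 -0.414
outer loop
vertex -0.137 -1.367 -1.066
vertex 0.18 -2.6 -0.392
vertex -0.421 -1.786 -1.699
endloop
endfacet

endsolid


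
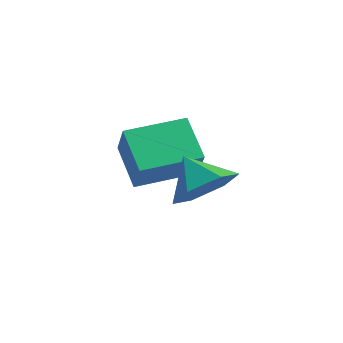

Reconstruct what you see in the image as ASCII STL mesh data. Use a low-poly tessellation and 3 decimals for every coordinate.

solid 
facet normal -0.555 -0.828 -0.077
outer loop
vertex 0.482 -2.261 2.408
vertex -0.205 -1.677 1.086
vertex 1.643 -2.955 1.499
endloop
endfacet
facet normal 0.429 -0.365 0.826
outer loop
vertex 2.765 -1.283 1.654
vertex 0.482 -2.261 2.408
vertex 1.643 -2.955 1.499
endloop
endfacet
facet normal -0.556 -0.828 -0.076
outer loop
vertex 1.643 -2.955 1.499
vertex -0.205 -1.677 1.086
vertex 0.956 -2.372 0.177
endloop
endfacet
facet normal 0.712 -0.426 -0.558
outer loop
vertex 0.956 -2.372 0.177
vertex 2.765 -1.283 1.654
vertex 1.643 -2.955 1.499
endloop
endfacet
facet normal -0.712 0.426 0.558
outer loop
vertex 0.482 -2.261 2.408
vertex 0.917 -0.005 1.241
vertex -0.205 -1.677 1.086
endloop
endfacet
facet normal 0.429 -0.364 0.827
outer loop
vertex 1.604 -0.588 2.563
vertex 0.482 -2.261 2.408
vertex 2.765 -1.283 1.654
endloop
endfacet
facet normal -0.712 0.426 0.558
outer loop
vertex 1.604 -0.588 2.563
vertex 0.917 -0.005 1.241
vertex 0.482 -2.261 2.408
endloop
endfacet
facet normal -0.429 0.364 -0.827
outer loop
vertex -0.205 -1.677 1.086
vertex 0.917 -0.005 1.241
vertex 0.956 -2.372 0.177
endloop
endfacet
facet normal 0.712 -0.426 -0.558
outer loop
vertex 2.078 -0.699 0.332
vertex 2.765 -1.283 1.654
vertex 0.956 -2.372 0.177
endloop
endfacet
facet normal -0.429 0.364 -0.826
outer loop
vertex 0.956 -2.372 0.177
vertex 0.917 -0.005 1.241
vertex 2.078 -0.699 0.332
endloop
endfacet
facet normal 0.556 0.828 0.077
outer loop
vertex 2.078 -0.699 0.332
vertex 1.604 -0.588 2.563
vertex 2.765 -1.283 1.654
endloop
endfacet
facet normal 0.555 0.828 0.077
outer loop
vertex 0.917 -0.005 1.241
vertex 1.604 -0.588 2.563
vertex 2.078 -0.699 0.332
endloop
endfacet
facet normal 0.765 -0.217 -0.607
outer loop
vertex 4.647 -2.196 2.192
vertex 4.082 -3.016 1.773
vertex 4.013 -2.032 1.334
endloop
endfacet
facet normal -0.220 0.915 0.338
outer loop
vertex 4.647 -2.196 2.192
vertex 4.013 -2.032 1.334
vertex 3.058 -2.724 2.587
endloop
endfacet
facet normal 0.764 -0.217 -0.607
outer loop
vertex 4.013 -2.032 1.334
vertex 4.082 -3.016 1.773
vertex 3.447 -2.851 0.915
endloop
endfacet
facet normal -0.746 0.629 -0.221
outer loop
vertex 4.013 -2.032 1.334
vertex 3.447 -2.851 0.915
vertex 3.058 -2.724 2.587
endloop
endfacet
facet normal 0.764 -0.217 -0.607
outer loop
vertex 3.447 -2.851 0.915
vertex 4.082 -3.016 1.773
vertex 3.517 -3.835 1.355
endloop
endfacet
facet normal -0.964 -0.163 -0.212
outer loop
vertex 3.447 -2.851 0.915
vertex 3.517 -3.835 1.355
vertex 3.058 -2.724 2.587
endloop
endfacet
facet normal 0.764 -0.217 -0.607
outer loop
vertex 3.517 -3.835 1.355
vertex 4.082 -3.016 1.773
vertex 4.152 -4.0 2.213
endloop
endfacet
facet normal -0.655 -0.666 0.357
outer loop
vertex 3.517 -3.835 1.355
vertex 4.152 -4.0 2.213
vertex 3.058 -2.724 2.587
endloop
endfacet
facet normal 0.764 -0.217 -0.607
outer loop
vertex 4.152 -4.0 2.213
vertex 4.082 -3.016 1.773
vertex 4.717 -3.18 2.631
endloop
endfacet
facet normal -0.128 -0.379 0.917
outer loop
vertex 4.152 -4.0 2.213
vertex 4.717 -3.18 2.631
vertex 3.058 -2.724 2.587
endloop
endfacet
facet normal 0.764 -0.217 -0.607
outer loop
vertex 4.717 -3.18 2.631
vertex 4.082 -3.016 1.773
vertex 4.647 -2.196 2.192
endloop
endfacet
facet normal 0.089 0.411 0.907
outer loop
vertex 4.717 -3.18 2.631
vertex 4.647 -2.196 2.192
vertex 3.058 -2.724 2.587
endloop
endfacet

endsolid


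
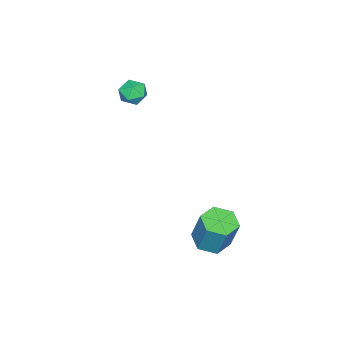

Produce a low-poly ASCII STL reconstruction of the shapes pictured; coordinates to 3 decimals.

solid 
facet normal -0.010 0.886 -0.464
outer loop
vertex 0.785 -1.012 1.91
vertex 0.171 -0.878 2.179
vertex 0.738 -0.696 2.514
endloop
endfacet
facet normal 0.657 0.688 -0.309
outer loop
vertex 0.785 -1.012 1.91
vertex 0.738 -0.696 2.514
vertex 1.206 -1.186 2.419
endloop
endfacet
facet normal 0.779 0.060 -0.624
outer loop
vertex 0.785 -1.012 1.91
vertex 1.206 -1.186 2.419
vertex 0.928 -1.67 2.025
endloop
endfacet
facet normal 0.188 -0.129 -0.974
outer loop
vertex 0.785 -1.012 1.91
vertex 0.928 -1.67 2.025
vertex 0.288 -1.48 1.876
endloop
endfacet
facet normal -0.300 0.382 -0.874
outer loop
vertex 0.785 -1.012 1.91
vertex 0.288 -1.48 1.876
vertex 0.171 -0.878 2.179
endloop
endfacet
facet normal 0.701 0.592 0.398
outer loop
vertex 1.206 -1.186 2.419
vertex 0.738 -0.696 2.514
vertex 0.852 -1.16 3.004
endloop
endfacet
facet normal -0.380 0.913 0.147
outer loop
vertex 0.738 -0.696 2.514
vertex 0.171 -0.878 2.179
vertex 0.212 -0.97 2.855
endloop
endfacet
facet normal -0.850 0.096 -0.518
outer loop
vertex 0.171 -0.878 2.179
vertex 0.288 -1.48 1.876
vertex -0.066 -1.454 2.461
endloop
endfacet
facet normal -0.059 -0.732 -0.679
outer loop
vertex 0.288 -1.48 1.876
vertex 0.928 -1.67 2.025
vertex 0.402 -1.944 2.366
endloop
endfacet
facet normal 0.898 -0.425 -0.112
outer loop
vertex 0.928 -1.67 2.025
vertex 1.206 -1.186 2.419
vertex 0.969 -1.762 2.701
endloop
endfacet
facet normal -0.188 0.129 0.974
outer loop
vertex 0.355 -1.628 2.97
vertex 0.852 -1.16 3.004
vertex 0.212 -0.97 2.855
endloop
endfacet
facet normal -0.779 -0.060 0.624
outer loop
vertex 0.355 -1.628 2.97
vertex 0.212 -0.97 2.855
vertex -0.066 -1.454 2.461
endloop
endfacet
facet normal -0.657 -0.688 0.309
outer loop
vertex 0.355 -1.628 2.97
vertex -0.066 -1.454 2.461
vertex 0.402 -1.944 2.366
endloop
endfacet
facet normal 0.010 -0.886 0.464
outer loop
vertex 0.355 -1.628 2.97
vertex 0.402 -1.944 2.366
vertex 0.969 -1.762 2.701
endloop
endfacet
facet normal 0.300 -0.382 0.874
outer loop
vertex 0.355 -1.628 2.97
vertex 0.969 -1.762 2.701
vertex 0.852 -1.16 3.004
endloop
endfacet
facet normal 0.059 0.732 0.679
outer loop
vertex 0.212 -0.97 2.855
vertex 0.852 -1.16 3.004
vertex 0.738 -0.696 2.514
endloop
endfacet
facet normal -0.898 0.425 0.112
outer loop
vertex -0.066 -1.454 2.461
vertex 0.212 -0.97 2.855
vertex 0.171 -0.878 2.179
endloop
endfacet
facet normal -0.701 -0.592 -0.398
outer loop
vertex 0.402 -1.944 2.366
vertex -0.066 -1.454 2.461
vertex 0.288 -1.48 1.876
endloop
endfacet
facet normal 0.380 -0.913 -0.147
outer loop
vertex 0.969 -1.762 2.701
vertex 0.402 -1.944 2.366
vertex 0.928 -1.67 2.025
endloop
endfacet
facet normal 0.850 -0.096 0.518
outer loop
vertex 0.852 -1.16 3.004
vertex 0.969 -1.762 2.701
vertex 1.206 -1.186 2.419
endloop
endfacet
facet normal -0.134 -0.315 -0.939
outer loop
vertex 3.202 4.032 -3.752
vertex 2.679 3.459 -3.485
vertex 2.402 4.202 -3.695
endloop
endfacet
facet normal 0.173 0.926 -0.336
outer loop
vertex 3.202 4.032 -3.752
vertex 2.402 4.202 -3.695
vertex 3.423 4.553 -2.202
endloop
endfacet
facet normal 0.173 0.926 -0.336
outer loop
vertex 3.423 4.553 -2.202
vertex 2.402 4.202 -3.695
vertex 2.623 4.723 -2.145
endloop
endfacet
facet normal 0.134 0.316 0.939
outer loop
vertex 3.423 4.553 -2.202
vertex 2.623 4.723 -2.145
vertex 2.901 3.981 -1.935
endloop
endfacet
facet normal -0.134 -0.315 -0.939
outer loop
vertex 2.402 4.202 -3.695
vertex 2.679 3.459 -3.485
vertex 1.879 3.629 -3.428
endloop
endfacet
facet normal -0.759 0.642 -0.108
outer loop
vertex 2.402 4.202 -3.695
vertex 1.879 3.629 -3.428
vertex 2.623 4.723 -2.145
endloop
endfacet
facet normal -0.759 0.642 -0.107
outer loop
vertex 2.623 4.723 -2.145
vertex 1.879 3.629 -3.428
vertex 2.101 4.15 -1.878
endloop
endfacet
facet normal 0.134 0.316 0.939
outer loop
vertex 2.623 4.723 -2.145
vertex 2.101 4.15 -1.878
vertex 2.901 3.981 -1.935
endloop
endfacet
facet normal -0.134 -0.316 -0.939
outer loop
vertex 1.879 3.629 -3.428
vertex 2.679 3.459 -3.485
vertex 2.157 2.887 -3.218
endloop
endfacet
facet normal -0.931 -0.284 0.229
outer loop
vertex 1.879 3.629 -3.428
vertex 2.157 2.887 -3.218
vertex 2.101 4.15 -1.878
endloop
endfacet
facet normal -0.932 -0.283 0.228
outer loop
vertex 2.101 4.15 -1.878
vertex 2.157 2.887 -3.218
vertex 2.378 3.408 -1.668
endloop
endfacet
facet normal 0.134 0.316 0.939
outer loop
vertex 2.101 4.15 -1.878
vertex 2.378 3.408 -1.668
vertex 2.901 3.981 -1.935
endloop
endfacet
facet normal -0.134 -0.316 -0.939
outer loop
vertex 2.157 2.887 -3.218
vertex 2.679 3.459 -3.485
vertex 2.957 2.717 -3.275
endloop
endfacet
facet normal -0.173 -0.926 0.336
outer loop
vertex 2.157 2.887 -3.218
vertex 2.957 2.717 -3.275
vertex 2.378 3.408 -1.668
endloop
endfacet
facet normal -0.173 -0.926 0.336
outer loop
vertex 2.378 3.408 -1.668
vertex 2.957 2.717 -3.275
vertex 3.178 3.238 -1.725
endloop
endfacet
facet normal 0.134 0.315 0.939
outer loop
vertex 2.378 3.408 -1.668
vertex 3.178 3.238 -1.725
vertex 2.901 3.981 -1.935
endloop
endfacet
facet normal -0.134 -0.316 -0.939
outer loop
vertex 2.957 2.717 -3.275
vertex 2.679 3.459 -3.485
vertex 3.479 3.29 -3.542
endloop
endfacet
facet normal 0.759 -0.642 0.107
outer loop
vertex 2.957 2.717 -3.275
vertex 3.479 3.29 -3.542
vertex 3.178 3.238 -1.725
endloop
endfacet
facet normal 0.759 -0.643 0.107
outer loop
vertex 3.178 3.238 -1.725
vertex 3.479 3.29 -3.542
vertex 3.701 3.811 -1.992
endloop
endfacet
facet normal 0.134 0.315 0.939
outer loop
vertex 3.178 3.238 -1.725
vertex 3.701 3.811 -1.992
vertex 2.901 3.981 -1.935
endloop
endfacet
facet normal -0.134 -0.316 -0.939
outer loop
vertex 3.479 3.29 -3.542
vertex 2.679 3.459 -3.485
vertex 3.202 4.032 -3.752
endloop
endfacet
facet normal 0.931 0.283 -0.229
outer loop
vertex 3.479 3.29 -3.542
vertex 3.202 4.032 -3.752
vertex 3.701 3.811 -1.992
endloop
endfacet
facet normal 0.931 0.284 -0.228
outer loop
vertex 3.701 3.811 -1.992
vertex 3.202 4.032 -3.752
vertex 3.423 4.553 -2.202
endloop
endfacet
facet normal 0.134 0.316 0.939
outer loop
vertex 3.701 3.811 -1.992
vertex 3.423 4.553 -2.202
vertex 2.901 3.981 -1.935
endloop
endfacet

endsolid


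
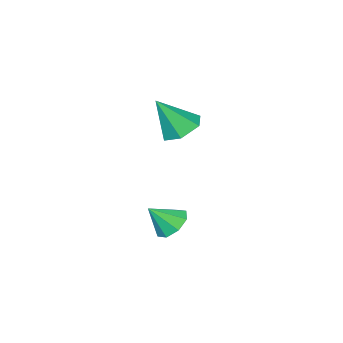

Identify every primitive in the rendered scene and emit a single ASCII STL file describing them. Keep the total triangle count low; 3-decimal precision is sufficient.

solid 
facet normal -0.483 0.273 -0.832
outer loop
vertex -0.598 -0.944 2.477
vertex -1.416 -0.837 2.987
vertex -0.809 -0.088 2.88
endloop
endfacet
facet normal 0.970 0.241 -0.004
outer loop
vertex -0.598 -0.944 2.477
vertex -0.809 -0.088 2.88
vertex -0.484 -1.363 4.593
endloop
endfacet
facet normal -0.483 0.273 -0.832
outer loop
vertex -0.809 -0.088 2.88
vertex -1.416 -0.837 2.987
vertex -1.627 0.02 3.391
endloop
endfacet
facet normal 0.410 0.767 0.493
outer loop
vertex -0.809 -0.088 2.88
vertex -1.627 0.02 3.391
vertex -0.484 -1.363 4.593
endloop
endfacet
facet normal -0.483 0.273 -0.832
outer loop
vertex -1.627 0.02 3.391
vertex -1.416 -0.837 2.987
vertex -2.234 -0.729 3.498
endloop
endfacet
facet normal -0.369 0.417 0.831
outer loop
vertex -1.627 0.02 3.391
vertex -2.234 -0.729 3.498
vertex -0.484 -1.363 4.593
endloop
endfacet
facet normal -0.483 0.273 -0.832
outer loop
vertex -2.234 -0.729 3.498
vertex -1.416 -0.837 2.987
vertex -2.023 -1.585 3.094
endloop
endfacet
facet normal -0.585 -0.460 0.668
outer loop
vertex -2.234 -0.729 3.498
vertex -2.023 -1.585 3.094
vertex -0.484 -1.363 4.593
endloop
endfacet
facet normal -0.483 0.273 -0.832
outer loop
vertex -2.023 -1.585 3.094
vertex -1.416 -0.837 2.987
vertex -1.206 -1.693 2.584
endloop
endfacet
facet normal -0.024 -0.985 0.170
outer loop
vertex -2.023 -1.585 3.094
vertex -1.206 -1.693 2.584
vertex -0.484 -1.363 4.593
endloop
endfacet
facet normal -0.483 0.273 -0.832
outer loop
vertex -1.206 -1.693 2.584
vertex -1.416 -0.837 2.987
vertex -0.598 -0.944 2.477
endloop
endfacet
facet normal 0.754 -0.636 -0.166
outer loop
vertex -1.206 -1.693 2.584
vertex -0.598 -0.944 2.477
vertex -0.484 -1.363 4.593
endloop
endfacet
facet normal -0.646 0.275 -0.712
outer loop
vertex 0.626 0.907 -1.862
vertex 0.014 0.43 -1.491
vertex 0.279 1.245 -1.417
endloop
endfacet
facet normal 0.801 0.567 0.194
outer loop
vertex 0.626 0.907 -1.862
vertex 0.279 1.245 -1.417
vertex 0.906 0.05 -0.509
endloop
endfacet
facet normal -0.647 0.275 -0.712
outer loop
vertex 0.279 1.245 -1.417
vertex 0.014 0.43 -1.491
vertex -0.223 1.105 -1.015
endloop
endfacet
facet normal 0.337 0.675 0.656
outer loop
vertex 0.279 1.245 -1.417
vertex -0.223 1.105 -1.015
vertex 0.906 0.05 -0.509
endloop
endfacet
facet normal -0.646 0.275 -0.712
outer loop
vertex -0.223 1.105 -1.015
vertex 0.014 0.43 -1.491
vertex -0.586 0.57 -0.892
endloop
endfacet
facet normal -0.135 0.308 0.942
outer loop
vertex -0.223 1.105 -1.015
vertex -0.586 0.57 -0.892
vertex 0.906 0.05 -0.509
endloop
endfacet
facet normal -0.646 0.276 -0.712
outer loop
vertex -0.586 0.57 -0.892
vertex 0.014 0.43 -1.491
vertex -0.598 -0.047 -1.12
endloop
endfacet
facet normal -0.339 -0.320 0.885
outer loop
vertex -0.586 0.57 -0.892
vertex -0.598 -0.047 -1.12
vertex 0.906 0.05 -0.509
endloop
endfacet
facet normal -0.646 0.275 -0.712
outer loop
vertex -0.598 -0.047 -1.12
vertex 0.014 0.43 -1.491
vertex -0.25 -0.385 -1.566
endloop
endfacet
facet normal -0.156 -0.842 0.517
outer loop
vertex -0.598 -0.047 -1.12
vertex -0.25 -0.385 -1.566
vertex 0.906 0.05 -0.509
endloop
endfacet
facet normal -0.646 0.275 -0.712
outer loop
vertex -0.25 -0.385 -1.566
vertex 0.014 0.43 -1.491
vertex 0.252 -0.246 -1.968
endloop
endfacet
facet normal 0.307 -0.950 0.055
outer loop
vertex -0.25 -0.385 -1.566
vertex 0.252 -0.246 -1.968
vertex 0.906 0.05 -0.509
endloop
endfacet
facet normal -0.646 0.275 -0.712
outer loop
vertex 0.252 -0.246 -1.968
vertex 0.014 0.43 -1.491
vertex 0.615 0.289 -2.091
endloop
endfacet
facet normal 0.780 -0.582 -0.231
outer loop
vertex 0.252 -0.246 -1.968
vertex 0.615 0.289 -2.091
vertex 0.906 0.05 -0.509
endloop
endfacet
facet normal -0.646 0.275 -0.712
outer loop
vertex 0.615 0.289 -2.091
vertex 0.014 0.43 -1.491
vertex 0.626 0.907 -1.862
endloop
endfacet
facet normal 0.984 0.047 -0.174
outer loop
vertex 0.615 0.289 -2.091
vertex 0.626 0.907 -1.862
vertex 0.906 0.05 -0.509
endloop
endfacet

endsolid


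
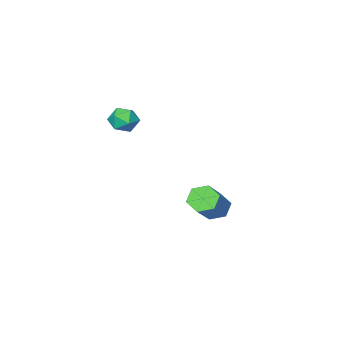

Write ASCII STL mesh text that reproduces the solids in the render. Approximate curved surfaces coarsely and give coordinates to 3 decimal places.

solid 
facet normal -0.753 0.342 0.562
outer loop
vertex 1.536 0.176 3.032
vertex 1.451 -0.494 3.326
vertex 1.907 -0.009 3.641
endloop
endfacet
facet normal -0.277 0.860 0.430
outer loop
vertex 1.536 0.176 3.032
vertex 1.907 -0.009 3.641
vertex 2.243 0.367 3.105
endloop
endfacet
facet normal -0.224 0.934 -0.277
outer loop
vertex 1.536 0.176 3.032
vertex 2.243 0.367 3.105
vertex 1.995 0.116 2.459
endloop
endfacet
facet normal -0.667 0.464 -0.583
outer loop
vertex 1.536 0.176 3.032
vertex 1.995 0.116 2.459
vertex 1.505 -0.417 2.596
endloop
endfacet
facet normal -0.993 0.098 -0.063
outer loop
vertex 1.536 0.176 3.032
vertex 1.505 -0.417 2.596
vertex 1.451 -0.494 3.326
endloop
endfacet
facet normal 0.357 0.645 0.676
outer loop
vertex 2.243 0.367 3.105
vertex 1.907 -0.009 3.641
vertex 2.595 -0.183 3.444
endloop
endfacet
facet normal -0.412 -0.191 0.891
outer loop
vertex 1.907 -0.009 3.641
vertex 1.451 -0.494 3.326
vertex 2.105 -0.716 3.581
endloop
endfacet
facet normal -0.800 -0.587 -0.121
outer loop
vertex 1.451 -0.494 3.326
vertex 1.505 -0.417 2.596
vertex 1.857 -0.967 2.935
endloop
endfacet
facet normal -0.274 0.005 -0.962
outer loop
vertex 1.505 -0.417 2.596
vertex 1.995 0.116 2.459
vertex 2.193 -0.591 2.399
endloop
endfacet
facet normal 0.442 0.766 -0.467
outer loop
vertex 1.995 0.116 2.459
vertex 2.243 0.367 3.105
vertex 2.649 -0.106 2.714
endloop
endfacet
facet normal 0.667 -0.464 0.583
outer loop
vertex 2.564 -0.776 3.008
vertex 2.595 -0.183 3.444
vertex 2.105 -0.716 3.581
endloop
endfacet
facet normal 0.224 -0.934 0.277
outer loop
vertex 2.564 -0.776 3.008
vertex 2.105 -0.716 3.581
vertex 1.857 -0.967 2.935
endloop
endfacet
facet normal 0.277 -0.860 -0.430
outer loop
vertex 2.564 -0.776 3.008
vertex 1.857 -0.967 2.935
vertex 2.193 -0.591 2.399
endloop
endfacet
facet normal 0.753 -0.342 -0.562
outer loop
vertex 2.564 -0.776 3.008
vertex 2.193 -0.591 2.399
vertex 2.649 -0.106 2.714
endloop
endfacet
facet normal 0.993 -0.098 0.063
outer loop
vertex 2.564 -0.776 3.008
vertex 2.649 -0.106 2.714
vertex 2.595 -0.183 3.444
endloop
endfacet
facet normal 0.274 -0.005 0.962
outer loop
vertex 2.105 -0.716 3.581
vertex 2.595 -0.183 3.444
vertex 1.907 -0.009 3.641
endloop
endfacet
facet normal -0.442 -0.766 0.467
outer loop
vertex 1.857 -0.967 2.935
vertex 2.105 -0.716 3.581
vertex 1.451 -0.494 3.326
endloop
endfacet
facet normal -0.357 -0.645 -0.676
outer loop
vertex 2.193 -0.591 2.399
vertex 1.857 -0.967 2.935
vertex 1.505 -0.417 2.596
endloop
endfacet
facet normal 0.412 0.191 -0.891
outer loop
vertex 2.649 -0.106 2.714
vertex 2.193 -0.591 2.399
vertex 1.995 0.116 2.459
endloop
endfacet
facet normal 0.800 0.587 0.121
outer loop
vertex 2.595 -0.183 3.444
vertex 2.649 -0.106 2.714
vertex 2.243 0.367 3.105
endloop
endfacet
facet normal -0.640 -0.446 -0.626
outer loop
vertex -1.282 0.488 -3.114
vertex -1.826 0.953 -2.889
vertex -1.389 1.14 -3.469
endloop
endfacet
facet normal 0.754 -0.214 -0.620
outer loop
vertex -1.282 0.488 -3.114
vertex -1.389 1.14 -3.469
vertex 0.089 1.442 -1.776
endloop
endfacet
facet normal 0.754 -0.215 -0.620
outer loop
vertex 0.089 1.442 -1.776
vertex -1.389 1.14 -3.469
vertex -0.018 2.094 -2.132
endloop
endfacet
facet normal 0.641 0.446 0.625
outer loop
vertex 0.089 1.442 -1.776
vertex -0.018 2.094 -2.132
vertex -0.454 1.907 -1.551
endloop
endfacet
facet normal -0.640 -0.445 -0.626
outer loop
vertex -1.389 1.14 -3.469
vertex -1.826 0.953 -2.889
vertex -1.932 1.605 -3.244
endloop
endfacet
facet normal 0.254 0.645 -0.721
outer loop
vertex -1.389 1.14 -3.469
vertex -1.932 1.605 -3.244
vertex -0.018 2.094 -2.132
endloop
endfacet
facet normal 0.253 0.646 -0.720
outer loop
vertex -0.018 2.094 -2.132
vertex -1.932 1.605 -3.244
vertex -0.561 2.559 -1.906
endloop
endfacet
facet normal 0.641 0.445 0.625
outer loop
vertex -0.018 2.094 -2.132
vertex -0.561 2.559 -1.906
vertex -0.454 1.907 -1.551
endloop
endfacet
facet normal -0.640 -0.445 -0.626
outer loop
vertex -1.932 1.605 -3.244
vertex -1.826 0.953 -2.889
vertex -2.369 1.418 -2.664
endloop
endfacet
facet normal -0.501 0.860 -0.100
outer loop
vertex -1.932 1.605 -3.244
vertex -2.369 1.418 -2.664
vertex -0.561 2.559 -1.906
endloop
endfacet
facet normal -0.501 0.860 -0.100
outer loop
vertex -0.561 2.559 -1.906
vertex -2.369 1.418 -2.664
vertex -0.998 2.372 -1.326
endloop
endfacet
facet normal 0.640 0.446 0.626
outer loop
vertex -0.561 2.559 -1.906
vertex -0.998 2.372 -1.326
vertex -0.454 1.907 -1.551
endloop
endfacet
facet normal -0.641 -0.446 -0.625
outer loop
vertex -2.369 1.418 -2.664
vertex -1.826 0.953 -2.889
vertex -2.262 0.766 -2.308
endloop
endfacet
facet normal -0.755 0.215 0.620
outer loop
vertex -2.369 1.418 -2.664
vertex -2.262 0.766 -2.308
vertex -0.998 2.372 -1.326
endloop
endfacet
facet normal -0.754 0.214 0.621
outer loop
vertex -0.998 2.372 -1.326
vertex -2.262 0.766 -2.308
vertex -0.891 1.72 -0.971
endloop
endfacet
facet normal 0.640 0.446 0.626
outer loop
vertex -0.998 2.372 -1.326
vertex -0.891 1.72 -0.971
vertex -0.454 1.907 -1.551
endloop
endfacet
facet normal -0.641 -0.445 -0.625
outer loop
vertex -2.262 0.766 -2.308
vertex -1.826 0.953 -2.889
vertex -1.719 0.301 -2.534
endloop
endfacet
facet normal -0.253 -0.646 0.720
outer loop
vertex -2.262 0.766 -2.308
vertex -1.719 0.301 -2.534
vertex -0.891 1.72 -0.971
endloop
endfacet
facet normal -0.254 -0.645 0.720
outer loop
vertex -0.891 1.72 -0.971
vertex -1.719 0.301 -2.534
vertex -0.348 1.255 -1.196
endloop
endfacet
facet normal 0.640 0.445 0.626
outer loop
vertex -0.891 1.72 -0.971
vertex -0.348 1.255 -1.196
vertex -0.454 1.907 -1.551
endloop
endfacet
facet normal -0.640 -0.446 -0.626
outer loop
vertex -1.719 0.301 -2.534
vertex -1.826 0.953 -2.889
vertex -1.282 0.488 -3.114
endloop
endfacet
facet normal 0.501 -0.860 0.100
outer loop
vertex -1.719 0.301 -2.534
vertex -1.282 0.488 -3.114
vertex -0.348 1.255 -1.196
endloop
endfacet
facet normal 0.501 -0.860 0.100
outer loop
vertex -0.348 1.255 -1.196
vertex -1.282 0.488 -3.114
vertex 0.089 1.442 -1.776
endloop
endfacet
facet normal 0.640 0.445 0.626
outer loop
vertex -0.348 1.255 -1.196
vertex 0.089 1.442 -1.776
vertex -0.454 1.907 -1.551
endloop
endfacet

endsolid


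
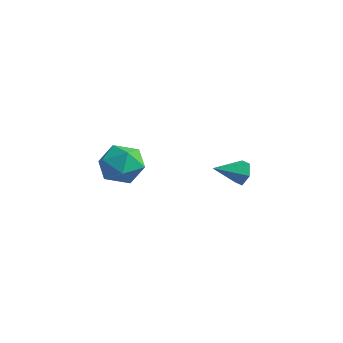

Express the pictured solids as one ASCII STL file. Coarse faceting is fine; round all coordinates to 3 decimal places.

solid 
facet normal 0.346 0.864 -0.366
outer loop
vertex -1.776 3.308 -4.076
vertex -2.154 3.669 -3.581
vertex -1.48 3.46 -3.437
endloop
endfacet
facet normal 0.643 -0.757 -0.118
outer loop
vertex -1.776 3.308 -4.076
vertex -1.48 3.46 -3.437
vertex -2.666 2.391 -3.039
endloop
endfacet
facet normal 0.346 0.864 -0.366
outer loop
vertex -1.48 3.46 -3.437
vertex -2.154 3.669 -3.581
vertex -1.858 3.821 -2.942
endloop
endfacet
facet normal 0.582 -0.378 0.720
outer loop
vertex -1.48 3.46 -3.437
vertex -1.858 3.821 -2.942
vertex -2.666 2.391 -3.039
endloop
endfacet
facet normal 0.346 0.864 -0.366
outer loop
vertex -1.858 3.821 -2.942
vertex -2.154 3.669 -3.581
vertex -2.532 4.03 -3.086
endloop
endfacet
facet normal -0.196 0.044 0.980
outer loop
vertex -1.858 3.821 -2.942
vertex -2.532 4.03 -3.086
vertex -2.666 2.391 -3.039
endloop
endfacet
facet normal 0.346 0.864 -0.366
outer loop
vertex -2.532 4.03 -3.086
vertex -2.154 3.669 -3.581
vertex -2.828 3.878 -3.724
endloop
endfacet
facet normal -0.911 0.086 0.402
outer loop
vertex -2.532 4.03 -3.086
vertex -2.828 3.878 -3.724
vertex -2.666 2.391 -3.039
endloop
endfacet
facet normal 0.346 0.864 -0.366
outer loop
vertex -2.828 3.878 -3.724
vertex -2.154 3.669 -3.581
vertex -2.45 3.517 -4.219
endloop
endfacet
facet normal -0.851 -0.293 -0.436
outer loop
vertex -2.828 3.878 -3.724
vertex -2.45 3.517 -4.219
vertex -2.666 2.391 -3.039
endloop
endfacet
facet normal 0.346 0.864 -0.366
outer loop
vertex -2.45 3.517 -4.219
vertex -2.154 3.669 -3.581
vertex -1.776 3.308 -4.076
endloop
endfacet
facet normal -0.074 -0.715 -0.696
outer loop
vertex -2.45 3.517 -4.219
vertex -1.776 3.308 -4.076
vertex -2.666 2.391 -3.039
endloop
endfacet
facet normal 0.004 0.324 0.946
outer loop
vertex -3.253 -1.315 -0.805
vertex -3.935 -2.161 -0.512
vertex -2.819 -2.298 -0.47
endloop
endfacet
facet normal 0.619 0.484 0.619
outer loop
vertex -3.253 -1.315 -0.805
vertex -2.819 -2.298 -0.47
vertex -2.369 -1.753 -1.346
endloop
endfacet
facet normal 0.467 0.883 0.047
outer loop
vertex -3.253 -1.315 -0.805
vertex -2.369 -1.753 -1.346
vertex -3.207 -1.279 -1.928
endloop
endfacet
facet normal -0.241 0.970 0.021
outer loop
vertex -3.253 -1.315 -0.805
vertex -3.207 -1.279 -1.928
vertex -4.175 -1.531 -1.413
endloop
endfacet
facet normal -0.527 0.624 0.577
outer loop
vertex -3.253 -1.315 -0.805
vertex -4.175 -1.531 -1.413
vertex -3.935 -2.161 -0.512
endloop
endfacet
facet normal 0.912 -0.125 0.390
outer loop
vertex -2.369 -1.753 -1.346
vertex -2.819 -2.298 -0.47
vertex -2.505 -2.869 -1.387
endloop
endfacet
facet normal -0.082 -0.384 0.920
outer loop
vertex -2.819 -2.298 -0.47
vertex -3.935 -2.161 -0.512
vertex -3.473 -3.121 -0.872
endloop
endfacet
facet normal -0.941 0.103 0.323
outer loop
vertex -3.935 -2.161 -0.512
vertex -4.175 -1.531 -1.413
vertex -4.311 -2.647 -1.454
endloop
endfacet
facet normal -0.479 0.662 -0.576
outer loop
vertex -4.175 -1.531 -1.413
vertex -3.207 -1.279 -1.928
vertex -3.861 -2.102 -2.33
endloop
endfacet
facet normal 0.666 0.521 -0.534
outer loop
vertex -3.207 -1.279 -1.928
vertex -2.369 -1.753 -1.346
vertex -2.745 -2.239 -2.288
endloop
endfacet
facet normal 0.241 -0.970 -0.021
outer loop
vertex -3.427 -3.085 -1.995
vertex -2.505 -2.869 -1.387
vertex -3.473 -3.121 -0.872
endloop
endfacet
facet normal -0.467 -0.883 -0.047
outer loop
vertex -3.427 -3.085 -1.995
vertex -3.473 -3.121 -0.872
vertex -4.311 -2.647 -1.454
endloop
endfacet
facet normal -0.619 -0.484 -0.619
outer loop
vertex -3.427 -3.085 -1.995
vertex -4.311 -2.647 -1.454
vertex -3.861 -2.102 -2.33
endloop
endfacet
facet normal -0.004 -0.324 -0.946
outer loop
vertex -3.427 -3.085 -1.995
vertex -3.861 -2.102 -2.33
vertex -2.745 -2.239 -2.288
endloop
endfacet
facet normal 0.527 -0.624 -0.577
outer loop
vertex -3.427 -3.085 -1.995
vertex -2.745 -2.239 -2.288
vertex -2.505 -2.869 -1.387
endloop
endfacet
facet normal 0.479 -0.662 0.576
outer loop
vertex -3.473 -3.121 -0.872
vertex -2.505 -2.869 -1.387
vertex -2.819 -2.298 -0.47
endloop
endfacet
facet normal -0.666 -0.521 0.534
outer loop
vertex -4.311 -2.647 -1.454
vertex -3.473 -3.121 -0.872
vertex -3.935 -2.161 -0.512
endloop
endfacet
facet normal -0.912 0.125 -0.390
outer loop
vertex -3.861 -2.102 -2.33
vertex -4.311 -2.647 -1.454
vertex -4.175 -1.531 -1.413
endloop
endfacet
facet normal 0.082 0.384 -0.920
outer loop
vertex -2.745 -2.239 -2.288
vertex -3.861 -2.102 -2.33
vertex -3.207 -1.279 -1.928
endloop
endfacet
facet normal 0.941 -0.103 -0.323
outer loop
vertex -2.505 -2.869 -1.387
vertex -2.745 -2.239 -2.288
vertex -2.369 -1.753 -1.346
endloop
endfacet

endsolid


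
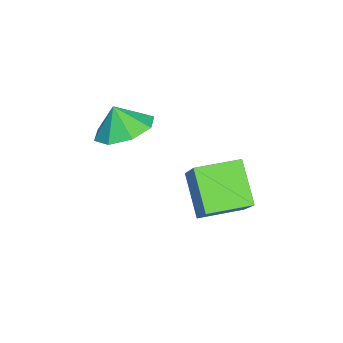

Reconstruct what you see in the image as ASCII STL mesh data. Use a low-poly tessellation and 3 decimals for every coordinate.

solid 
facet normal 0.210 0.394 -0.895
outer loop
vertex 1.32 -2.114 0.414
vertex 0.297 -1.819 0.304
vertex 1.176 -1.364 0.71
endloop
endfacet
facet normal 0.544 -0.215 0.811
outer loop
vertex 1.32 -2.114 0.414
vertex 1.176 -1.364 0.71
vertex 0.083 -2.221 1.216
endloop
endfacet
facet normal 0.209 0.394 -0.895
outer loop
vertex 1.176 -1.364 0.71
vertex 0.297 -1.819 0.304
vertex 0.518 -0.881 0.769
endloop
endfacet
facet normal 0.254 0.231 0.939
outer loop
vertex 1.176 -1.364 0.71
vertex 0.518 -0.881 0.769
vertex 0.083 -2.221 1.216
endloop
endfacet
facet normal 0.210 0.394 -0.895
outer loop
vertex 0.518 -0.881 0.769
vertex 0.297 -1.819 0.304
vertex -0.27 -0.947 0.555
endloop
endfacet
facet normal -0.272 0.383 0.883
outer loop
vertex 0.518 -0.881 0.769
vertex -0.27 -0.947 0.555
vertex 0.083 -2.221 1.216
endloop
endfacet
facet normal 0.210 0.394 -0.895
outer loop
vertex -0.27 -0.947 0.555
vertex 0.297 -1.819 0.304
vertex -0.725 -1.524 0.194
endloop
endfacet
facet normal -0.724 0.149 0.674
outer loop
vertex -0.27 -0.947 0.555
vertex -0.725 -1.524 0.194
vertex 0.083 -2.221 1.216
endloop
endfacet
facet normal 0.210 0.394 -0.895
outer loop
vertex -0.725 -1.524 0.194
vertex 0.297 -1.819 0.304
vertex -0.582 -2.274 -0.103
endloop
endfacet
facet normal -0.837 -0.332 0.435
outer loop
vertex -0.725 -1.524 0.194
vertex -0.582 -2.274 -0.103
vertex 0.083 -2.221 1.216
endloop
endfacet
facet normal 0.210 0.394 -0.895
outer loop
vertex -0.582 -2.274 -0.103
vertex 0.297 -1.819 0.304
vertex 0.076 -2.757 -0.161
endloop
endfacet
facet normal -0.546 -0.780 0.306
outer loop
vertex -0.582 -2.274 -0.103
vertex 0.076 -2.757 -0.161
vertex 0.083 -2.221 1.216
endloop
endfacet
facet normal 0.210 0.394 -0.895
outer loop
vertex 0.076 -2.757 -0.161
vertex 0.297 -1.819 0.304
vertex 0.864 -2.691 0.053
endloop
endfacet
facet normal -0.020 -0.932 0.363
outer loop
vertex 0.076 -2.757 -0.161
vertex 0.864 -2.691 0.053
vertex 0.083 -2.221 1.216
endloop
endfacet
facet normal 0.210 0.394 -0.895
outer loop
vertex 0.864 -2.691 0.053
vertex 0.297 -1.819 0.304
vertex 1.32 -2.114 0.414
endloop
endfacet
facet normal 0.431 -0.698 0.572
outer loop
vertex 0.864 -2.691 0.053
vertex 1.32 -2.114 0.414
vertex 0.083 -2.221 1.216
endloop
endfacet
facet normal -0.710 -0.361 0.605
outer loop
vertex 0.944 0.584 -0.695
vertex 0.239 2.043 -0.652
vertex -0.148 0.103 -2.262
endloop
endfacet
facet normal 0.434 -0.900 -0.026
outer loop
vertex 1.101 0.737 -3.328
vertex 0.944 0.584 -0.695
vertex -0.148 0.103 -2.262
endloop
endfacet
facet normal -0.710 -0.361 0.605
outer loop
vertex -0.148 0.103 -2.262
vertex 0.239 2.043 -0.652
vertex -0.853 1.561 -2.22
endloop
endfacet
facet normal -0.554 -0.245 -0.795
outer loop
vertex -0.853 1.561 -2.22
vertex 1.101 0.737 -3.328
vertex -0.148 0.103 -2.262
endloop
endfacet
facet normal 0.555 0.245 0.795
outer loop
vertex 0.944 0.584 -0.695
vertex 1.488 2.677 -1.718
vertex 0.239 2.043 -0.652
endloop
endfacet
facet normal 0.435 -0.900 -0.026
outer loop
vertex 2.193 1.219 -1.76
vertex 0.944 0.584 -0.695
vertex 1.101 0.737 -3.328
endloop
endfacet
facet normal 0.554 0.245 0.796
outer loop
vertex 2.193 1.219 -1.76
vertex 1.488 2.677 -1.718
vertex 0.944 0.584 -0.695
endloop
endfacet
facet normal -0.435 0.900 0.026
outer loop
vertex 0.239 2.043 -0.652
vertex 1.488 2.677 -1.718
vertex -0.853 1.561 -2.22
endloop
endfacet
facet normal -0.554 -0.244 -0.796
outer loop
vertex 0.396 2.196 -3.285
vertex 1.101 0.737 -3.328
vertex -0.853 1.561 -2.22
endloop
endfacet
facet normal -0.435 0.900 0.027
outer loop
vertex -0.853 1.561 -2.22
vertex 1.488 2.677 -1.718
vertex 0.396 2.196 -3.285
endloop
endfacet
facet normal 0.710 0.361 -0.605
outer loop
vertex 0.396 2.196 -3.285
vertex 2.193 1.219 -1.76
vertex 1.101 0.737 -3.328
endloop
endfacet
facet normal 0.710 0.361 -0.605
outer loop
vertex 1.488 2.677 -1.718
vertex 2.193 1.219 -1.76
vertex 0.396 2.196 -3.285
endloop
endfacet

endsolid


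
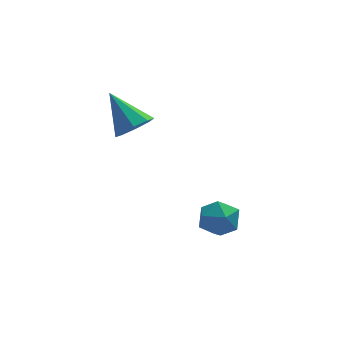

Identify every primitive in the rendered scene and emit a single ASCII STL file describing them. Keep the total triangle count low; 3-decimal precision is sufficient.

solid 
facet normal 0.402 -0.627 -0.668
outer loop
vertex -0.052 0.846 2.564
vertex -0.796 0.747 2.209
vertex -0.16 1.269 2.102
endloop
endfacet
facet normal 0.679 0.614 0.403
outer loop
vertex -0.052 0.846 2.564
vertex -0.16 1.269 2.102
vertex -1.544 1.913 3.451
endloop
endfacet
facet normal 0.402 -0.627 -0.667
outer loop
vertex -0.16 1.269 2.102
vertex -0.796 0.747 2.209
vertex -0.641 1.385 1.703
endloop
endfacet
facet normal 0.323 0.939 -0.117
outer loop
vertex -0.16 1.269 2.102
vertex -0.641 1.385 1.703
vertex -1.544 1.913 3.451
endloop
endfacet
facet normal 0.401 -0.627 -0.668
outer loop
vertex -0.641 1.385 1.703
vertex -0.796 0.747 2.209
vertex -1.212 1.128 1.601
endloop
endfacet
facet normal -0.310 0.854 -0.418
outer loop
vertex -0.641 1.385 1.703
vertex -1.212 1.128 1.601
vertex -1.544 1.913 3.451
endloop
endfacet
facet normal 0.402 -0.627 -0.668
outer loop
vertex -1.212 1.128 1.601
vertex -0.796 0.747 2.209
vertex -1.54 0.647 1.855
endloop
endfacet
facet normal -0.852 0.409 -0.326
outer loop
vertex -1.212 1.128 1.601
vertex -1.54 0.647 1.855
vertex -1.544 1.913 3.451
endloop
endfacet
facet normal 0.402 -0.628 -0.667
outer loop
vertex -1.54 0.647 1.855
vertex -0.796 0.747 2.209
vertex -1.433 0.225 2.317
endloop
endfacet
facet normal -0.985 -0.135 0.105
outer loop
vertex -1.54 0.647 1.855
vertex -1.433 0.225 2.317
vertex -1.544 1.913 3.451
endloop
endfacet
facet normal 0.401 -0.627 -0.667
outer loop
vertex -1.433 0.225 2.317
vertex -0.796 0.747 2.209
vertex -0.952 0.108 2.716
endloop
endfacet
facet normal -0.630 -0.461 0.625
outer loop
vertex -1.433 0.225 2.317
vertex -0.952 0.108 2.716
vertex -1.544 1.913 3.451
endloop
endfacet
facet normal 0.402 -0.627 -0.667
outer loop
vertex -0.952 0.108 2.716
vertex -0.796 0.747 2.209
vertex -0.381 0.365 2.818
endloop
endfacet
facet normal 0.004 -0.376 0.927
outer loop
vertex -0.952 0.108 2.716
vertex -0.381 0.365 2.818
vertex -1.544 1.913 3.451
endloop
endfacet
facet normal 0.402 -0.627 -0.667
outer loop
vertex -0.381 0.365 2.818
vertex -0.796 0.747 2.209
vertex -0.052 0.846 2.564
endloop
endfacet
facet normal 0.545 0.068 0.835
outer loop
vertex -0.381 0.365 2.818
vertex -0.052 0.846 2.564
vertex -1.544 1.913 3.451
endloop
endfacet
facet normal -0.684 0.640 -0.350
outer loop
vertex 1.905 -0.492 -2.474
vertex 1.26 -1.113 -2.348
vertex 1.464 -0.533 -1.686
endloop
endfacet
facet normal -0.149 0.988 -0.032
outer loop
vertex 1.905 -0.492 -2.474
vertex 1.464 -0.533 -1.686
vertex 2.358 -0.399 -1.697
endloop
endfacet
facet normal 0.459 0.810 -0.365
outer loop
vertex 1.905 -0.492 -2.474
vertex 2.358 -0.399 -1.697
vertex 2.706 -0.897 -2.366
endloop
endfacet
facet normal 0.298 0.353 -0.887
outer loop
vertex 1.905 -0.492 -2.474
vertex 2.706 -0.897 -2.366
vertex 2.028 -1.338 -2.769
endloop
endfacet
facet normal -0.409 0.247 -0.878
outer loop
vertex 1.905 -0.492 -2.474
vertex 2.028 -1.338 -2.769
vertex 1.26 -1.113 -2.348
endloop
endfacet
facet normal -0.106 0.760 0.642
outer loop
vertex 2.358 -0.399 -1.697
vertex 1.464 -0.533 -1.686
vertex 1.992 -0.962 -1.091
endloop
endfacet
facet normal -0.972 0.196 0.128
outer loop
vertex 1.464 -0.533 -1.686
vertex 1.26 -1.113 -2.348
vertex 1.314 -1.403 -1.494
endloop
endfacet
facet normal -0.527 -0.440 -0.727
outer loop
vertex 1.26 -1.113 -2.348
vertex 2.028 -1.338 -2.769
vertex 1.662 -1.901 -2.163
endloop
endfacet
facet normal 0.616 -0.270 -0.741
outer loop
vertex 2.028 -1.338 -2.769
vertex 2.706 -0.897 -2.366
vertex 2.556 -1.767 -2.174
endloop
endfacet
facet normal 0.876 0.471 0.105
outer loop
vertex 2.706 -0.897 -2.366
vertex 2.358 -0.399 -1.697
vertex 2.76 -1.187 -1.512
endloop
endfacet
facet normal -0.298 -0.353 0.887
outer loop
vertex 2.115 -1.808 -1.386
vertex 1.992 -0.962 -1.091
vertex 1.314 -1.403 -1.494
endloop
endfacet
facet normal -0.459 -0.810 0.365
outer loop
vertex 2.115 -1.808 -1.386
vertex 1.314 -1.403 -1.494
vertex 1.662 -1.901 -2.163
endloop
endfacet
facet normal 0.149 -0.988 0.032
outer loop
vertex 2.115 -1.808 -1.386
vertex 1.662 -1.901 -2.163
vertex 2.556 -1.767 -2.174
endloop
endfacet
facet normal 0.684 -0.640 0.350
outer loop
vertex 2.115 -1.808 -1.386
vertex 2.556 -1.767 -2.174
vertex 2.76 -1.187 -1.512
endloop
endfacet
facet normal 0.409 -0.247 0.878
outer loop
vertex 2.115 -1.808 -1.386
vertex 2.76 -1.187 -1.512
vertex 1.992 -0.962 -1.091
endloop
endfacet
facet normal -0.616 0.270 0.741
outer loop
vertex 1.314 -1.403 -1.494
vertex 1.992 -0.962 -1.091
vertex 1.464 -0.533 -1.686
endloop
endfacet
facet normal -0.876 -0.471 -0.105
outer loop
vertex 1.662 -1.901 -2.163
vertex 1.314 -1.403 -1.494
vertex 1.26 -1.113 -2.348
endloop
endfacet
facet normal 0.106 -0.760 -0.642
outer loop
vertex 2.556 -1.767 -2.174
vertex 1.662 -1.901 -2.163
vertex 2.028 -1.338 -2.769
endloop
endfacet
facet normal 0.972 -0.196 -0.128
outer loop
vertex 2.76 -1.187 -1.512
vertex 2.556 -1.767 -2.174
vertex 2.706 -0.897 -2.366
endloop
endfacet
facet normal 0.527 0.440 0.727
outer loop
vertex 1.992 -0.962 -1.091
vertex 2.76 -1.187 -1.512
vertex 2.358 -0.399 -1.697
endloop
endfacet

endsolid
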